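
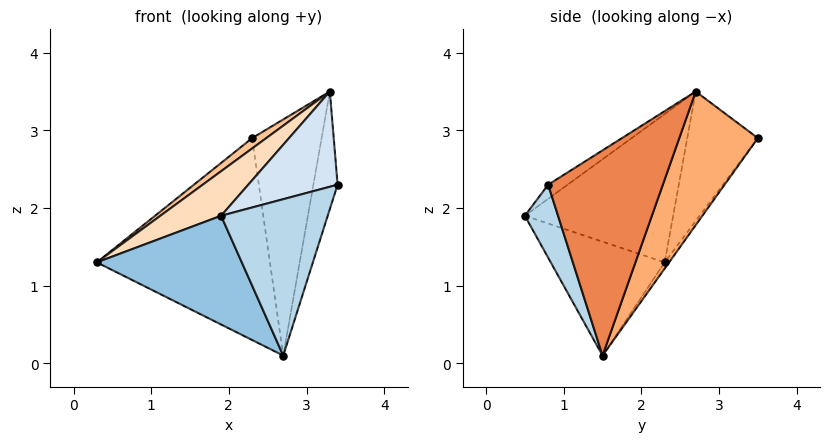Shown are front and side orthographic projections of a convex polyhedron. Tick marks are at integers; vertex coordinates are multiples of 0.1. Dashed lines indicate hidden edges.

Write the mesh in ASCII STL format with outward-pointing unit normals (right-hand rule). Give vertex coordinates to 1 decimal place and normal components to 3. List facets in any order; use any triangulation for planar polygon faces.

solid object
 facet normal -0.021 0.812 -0.583
  outer loop
   vertex 2.7 1.5 0.1
   vertex 0.3 2.3 1.3
   vertex 2.3 3.5 2.9
  endloop
 endfacet
 facet normal -0.503 -0.641 -0.580
  outer loop
   vertex 1.9 0.5 1.9
   vertex 0.3 2.3 1.3
   vertex 2.7 1.5 0.1
  endloop
 endfacet
 facet normal 0.276 -0.887 -0.370
  outer loop
   vertex 1.9 0.5 1.9
   vertex 2.7 1.5 0.1
   vertex 3.4 0.8 2.3
  endloop
 endfacet
 facet normal -0.116 -0.535 0.837
  outer loop
   vertex 3.3 2.7 3.5
   vertex 1.9 0.5 1.9
   vertex 3.4 0.8 2.3
  endloop
 endfacet
 facet normal 0.950 0.201 -0.238
  outer loop
   vertex 3.3 2.7 3.5
   vertex 3.4 0.8 2.3
   vertex 2.7 1.5 0.1
  endloop
 endfacet
 facet normal 0.704 0.622 -0.344
  outer loop
   vertex 3.3 2.7 3.5
   vertex 2.7 1.5 0.1
   vertex 2.3 3.5 2.9
  endloop
 endfacet
 facet normal -0.577 -0.115 0.808
  outer loop
   vertex 3.3 2.7 3.5
   vertex 2.3 3.5 2.9
   vertex 0.3 2.3 1.3
  endloop
 endfacet
 facet normal -0.556 -0.228 0.799
  outer loop
   vertex 3.3 2.7 3.5
   vertex 0.3 2.3 1.3
   vertex 1.9 0.5 1.9
  endloop
 endfacet
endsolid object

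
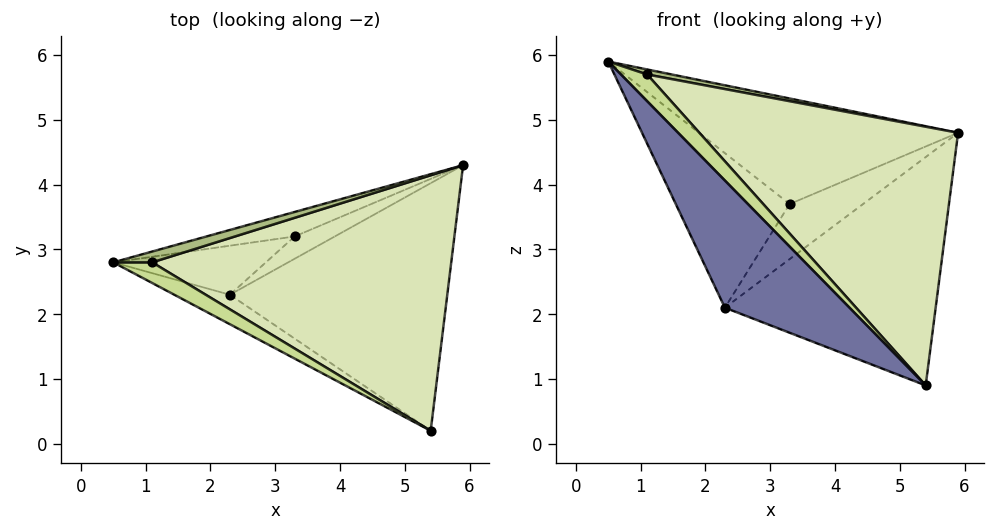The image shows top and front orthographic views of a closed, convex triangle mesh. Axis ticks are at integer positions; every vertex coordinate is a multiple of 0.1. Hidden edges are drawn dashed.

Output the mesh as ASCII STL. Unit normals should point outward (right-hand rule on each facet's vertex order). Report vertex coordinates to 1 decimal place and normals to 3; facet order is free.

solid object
 facet normal -0.599 -0.780 -0.181
  outer loop
   vertex 2.3 2.3 2.1
   vertex 5.4 0.2 0.9
   vertex 0.5 2.8 5.9
  endloop
 endfacet
 facet normal 0.172 0.668 -0.724
  outer loop
   vertex 2.3 2.3 2.1
   vertex 5.9 4.3 4.8
   vertex 5.4 0.2 0.9
  endloop
 endfacet
 facet normal -0.302 0.929 -0.215
  outer loop
   vertex 3.3 3.2 3.7
   vertex 0.5 2.8 5.9
   vertex 5.9 4.3 4.8
  endloop
 endfacet
 facet normal -0.350 0.893 -0.283
  outer loop
   vertex 3.3 3.2 3.7
   vertex 2.3 2.3 2.1
   vertex 0.5 2.8 5.9
  endloop
 endfacet
 facet normal -0.227 0.903 -0.366
  outer loop
   vertex 3.3 3.2 3.7
   vertex 5.9 4.3 4.8
   vertex 2.3 2.3 2.1
  endloop
 endfacet
 facet normal 0.289 -0.405 0.867
  outer loop
   vertex 1.1 2.8 5.7
   vertex 5.9 4.3 4.8
   vertex 0.5 2.8 5.9
  endloop
 endfacet
 facet normal 0.200 -0.776 0.599
  outer loop
   vertex 1.1 2.8 5.7
   vertex 0.5 2.8 5.9
   vertex 5.4 0.2 0.9
  endloop
 endfacet
 facet normal 0.334 -0.671 0.662
  outer loop
   vertex 1.1 2.8 5.7
   vertex 5.4 0.2 0.9
   vertex 5.9 4.3 4.8
  endloop
 endfacet
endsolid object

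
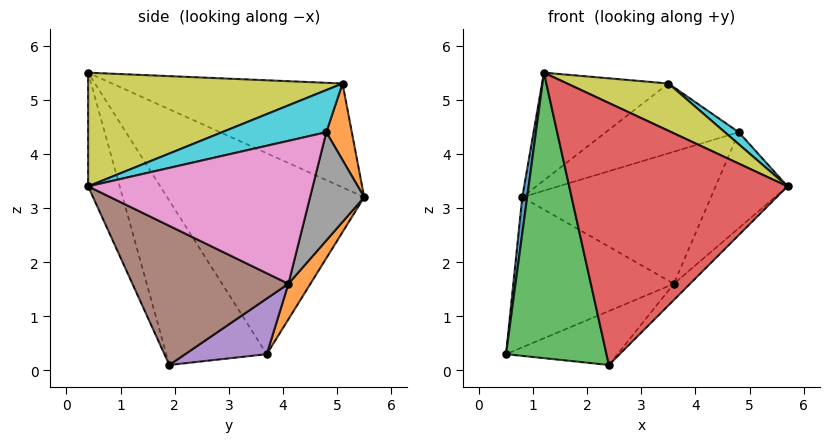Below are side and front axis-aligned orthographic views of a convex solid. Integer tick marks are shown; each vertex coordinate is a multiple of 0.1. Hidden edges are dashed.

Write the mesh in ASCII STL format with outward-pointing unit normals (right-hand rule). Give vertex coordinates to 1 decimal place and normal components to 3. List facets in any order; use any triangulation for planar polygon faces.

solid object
 facet normal -0.993 -0.025 0.118
  outer loop
   vertex 0.8 5.5 3.2
   vertex 0.5 3.7 0.3
   vertex 1.2 0.4 5.5
  endloop
 endfacet
 facet normal 0.115 0.839 -0.532
  outer loop
   vertex 3.6 4.1 1.6
   vertex 0.5 3.7 0.3
   vertex 0.8 5.5 3.2
  endloop
 endfacet
 facet normal -0.667 -0.667 -0.333
  outer loop
   vertex 2.4 1.9 0.1
   vertex 1.2 0.4 5.5
   vertex 0.5 3.7 0.3
  endloop
 endfacet
 facet normal -0.137 -0.946 -0.293
  outer loop
   vertex 2.4 1.9 0.1
   vertex 5.7 0.4 3.4
   vertex 1.2 0.4 5.5
  endloop
 endfacet
 facet normal 0.305 0.417 -0.856
  outer loop
   vertex 2.4 1.9 0.1
   vertex 0.5 3.7 0.3
   vertex 3.6 4.1 1.6
  endloop
 endfacet
 facet normal 0.722 0.075 -0.688
  outer loop
   vertex 2.4 1.9 0.1
   vertex 3.6 4.1 1.6
   vertex 5.7 0.4 3.4
  endloop
 endfacet
 facet normal 0.857 0.274 -0.436
  outer loop
   vertex 4.8 4.8 4.4
   vertex 5.7 0.4 3.4
   vertex 3.6 4.1 1.6
  endloop
 endfacet
 facet normal 0.260 0.905 -0.337
  outer loop
   vertex 4.8 4.8 4.4
   vertex 3.6 4.1 1.6
   vertex 0.8 5.5 3.2
  endloop
 endfacet
 facet normal 0.417 -0.166 0.894
  outer loop
   vertex 3.5 5.1 5.3
   vertex 1.2 0.4 5.5
   vertex 5.7 0.4 3.4
  endloop
 endfacet
 facet normal 0.556 -0.074 0.828
  outer loop
   vertex 3.5 5.1 5.3
   vertex 5.7 0.4 3.4
   vertex 4.8 4.8 4.4
  endloop
 endfacet
 facet normal -0.556 0.305 0.773
  outer loop
   vertex 3.5 5.1 5.3
   vertex 0.8 5.5 3.2
   vertex 1.2 0.4 5.5
  endloop
 endfacet
 facet normal 0.188 0.981 -0.055
  outer loop
   vertex 3.5 5.1 5.3
   vertex 4.8 4.8 4.4
   vertex 0.8 5.5 3.2
  endloop
 endfacet
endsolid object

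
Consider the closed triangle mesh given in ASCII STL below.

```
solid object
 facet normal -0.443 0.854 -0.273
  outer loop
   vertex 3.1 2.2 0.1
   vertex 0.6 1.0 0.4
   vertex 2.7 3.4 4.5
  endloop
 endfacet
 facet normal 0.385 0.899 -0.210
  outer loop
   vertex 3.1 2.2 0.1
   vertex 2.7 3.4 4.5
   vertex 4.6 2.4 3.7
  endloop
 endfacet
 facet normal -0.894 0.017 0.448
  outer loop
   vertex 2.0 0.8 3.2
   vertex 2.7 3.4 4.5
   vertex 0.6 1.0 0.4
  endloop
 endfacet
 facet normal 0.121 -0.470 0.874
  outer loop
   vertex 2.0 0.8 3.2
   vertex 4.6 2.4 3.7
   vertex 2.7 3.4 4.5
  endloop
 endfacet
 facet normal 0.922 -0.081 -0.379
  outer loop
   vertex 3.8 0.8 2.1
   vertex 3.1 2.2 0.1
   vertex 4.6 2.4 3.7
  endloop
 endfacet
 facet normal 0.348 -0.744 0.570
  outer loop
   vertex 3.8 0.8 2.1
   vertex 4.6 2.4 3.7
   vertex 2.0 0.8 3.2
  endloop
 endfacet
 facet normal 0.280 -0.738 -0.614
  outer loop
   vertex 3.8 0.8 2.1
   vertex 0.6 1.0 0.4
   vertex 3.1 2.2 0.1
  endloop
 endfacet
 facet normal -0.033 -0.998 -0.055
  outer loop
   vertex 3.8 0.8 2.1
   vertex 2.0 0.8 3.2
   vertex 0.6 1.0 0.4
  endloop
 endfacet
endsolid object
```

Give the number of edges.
12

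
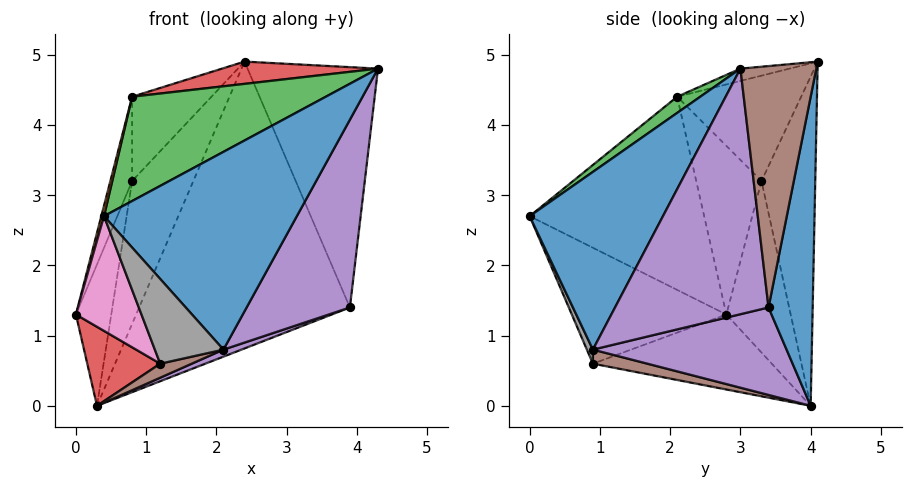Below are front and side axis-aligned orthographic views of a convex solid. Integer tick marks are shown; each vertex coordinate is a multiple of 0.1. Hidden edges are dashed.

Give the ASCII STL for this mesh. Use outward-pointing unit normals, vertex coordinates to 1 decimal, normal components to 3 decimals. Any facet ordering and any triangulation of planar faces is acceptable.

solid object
 facet normal 0.565 -0.817 0.118
  outer loop
   vertex 2.1 0.9 0.8
   vertex 4.3 3.0 4.8
   vertex 0.4 0.0 2.7
  endloop
 endfacet
 facet normal -0.969 -0.015 0.247
  outer loop
   vertex 0.8 2.1 4.4
   vertex 0.0 2.8 1.3
   vertex 0.4 0.0 2.7
  endloop
 endfacet
 facet normal 0.076 -0.636 0.768
  outer loop
   vertex 0.8 2.1 4.4
   vertex 0.4 0.0 2.7
   vertex 4.3 3.0 4.8
  endloop
 endfacet
 facet normal -0.062 -0.195 0.979
  outer loop
   vertex 0.8 2.1 4.4
   vertex 4.3 3.0 4.8
   vertex 2.4 4.1 4.9
  endloop
 endfacet
 facet normal 0.819 -0.551 -0.161
  outer loop
   vertex 3.9 3.4 1.4
   vertex 4.3 3.0 4.8
   vertex 2.1 0.9 0.8
  endloop
 endfacet
 facet normal 0.502 0.864 0.043
  outer loop
   vertex 3.9 3.4 1.4
   vertex 2.4 4.1 4.9
   vertex 4.3 3.0 4.8
  endloop
 endfacet
 facet normal -0.817 -0.347 -0.460
  outer loop
   vertex 1.2 0.9 0.6
   vertex 0.4 0.0 2.7
   vertex 0.0 2.8 1.3
  endloop
 endfacet
 facet normal 0.081 -0.927 -0.366
  outer loop
   vertex 1.2 0.9 0.6
   vertex 2.1 0.9 0.8
   vertex 0.4 0.0 2.7
  endloop
 endfacet
 facet normal -0.905 0.302 0.302
  outer loop
   vertex 0.8 3.3 3.2
   vertex 0.0 2.8 1.3
   vertex 0.8 2.1 4.4
  endloop
 endfacet
 facet normal -0.741 0.475 0.475
  outer loop
   vertex 0.8 3.3 3.2
   vertex 0.8 2.1 4.4
   vertex 2.4 4.1 4.9
  endloop
 endfacet
 facet normal 0.204 0.973 -0.107
  outer loop
   vertex 0.3 4.0 0.0
   vertex 2.4 4.1 4.9
   vertex 3.9 3.4 1.4
  endloop
 endfacet
 facet normal -0.852 0.468 0.235
  outer loop
   vertex 0.3 4.0 0.0
   vertex 0.0 2.8 1.3
   vertex 0.8 3.3 3.2
  endloop
 endfacet
 facet normal -0.637 0.726 0.258
  outer loop
   vertex 0.3 4.0 0.0
   vertex 0.8 3.3 3.2
   vertex 2.4 4.1 4.9
  endloop
 endfacet
 facet normal -0.807 -0.329 -0.490
  outer loop
   vertex 0.3 4.0 0.0
   vertex 1.2 0.9 0.6
   vertex 0.0 2.8 1.3
  endloop
 endfacet
 facet normal 0.357 -0.033 -0.933
  outer loop
   vertex 0.3 4.0 0.0
   vertex 3.9 3.4 1.4
   vertex 2.1 0.9 0.8
  endloop
 endfacet
 facet normal 0.215 -0.125 -0.969
  outer loop
   vertex 0.3 4.0 0.0
   vertex 2.1 0.9 0.8
   vertex 1.2 0.9 0.6
  endloop
 endfacet
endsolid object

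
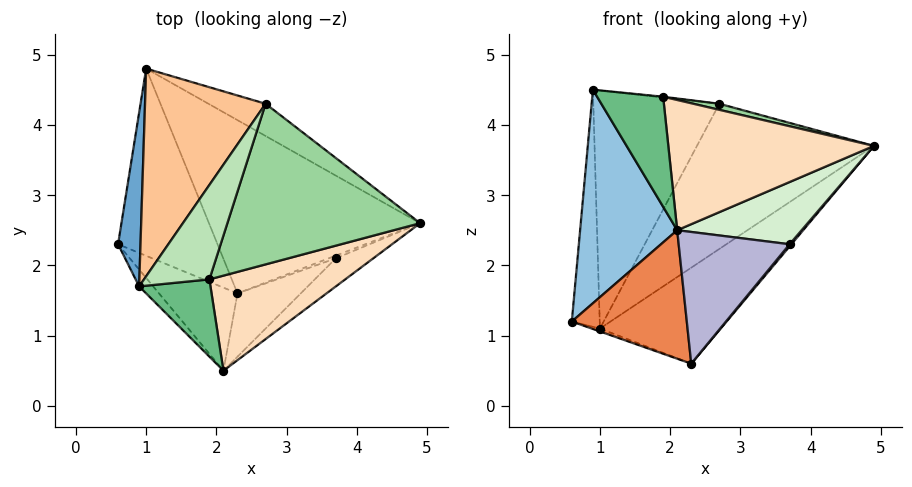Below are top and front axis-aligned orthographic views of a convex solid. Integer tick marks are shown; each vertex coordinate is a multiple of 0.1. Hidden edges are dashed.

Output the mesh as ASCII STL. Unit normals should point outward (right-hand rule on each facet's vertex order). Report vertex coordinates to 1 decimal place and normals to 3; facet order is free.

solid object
 facet normal -0.980 0.161 0.118
  outer loop
   vertex 0.9 1.7 4.5
   vertex 1.0 4.8 1.1
   vertex 0.6 2.3 1.2
  endloop
 endfacet
 facet normal -0.748 -0.661 -0.052
  outer loop
   vertex 2.1 0.5 2.5
   vertex 0.9 1.7 4.5
   vertex 0.6 2.3 1.2
  endloop
 endfacet
 facet normal -0.327 0.015 -0.945
  outer loop
   vertex 2.3 1.6 0.6
   vertex 0.6 2.3 1.2
   vertex 1.0 4.8 1.1
  endloop
 endfacet
 facet normal 0.651 0.368 -0.664
  outer loop
   vertex 2.3 1.6 0.6
   vertex 1.0 4.8 1.1
   vertex 4.9 2.6 3.7
  endloop
 endfacet
 facet normal -0.473 -0.740 -0.478
  outer loop
   vertex 2.3 1.6 0.6
   vertex 2.1 0.5 2.5
   vertex 0.6 2.3 1.2
  endloop
 endfacet
 facet normal 0.571 0.802 -0.178
  outer loop
   vertex 2.7 4.3 4.3
   vertex 4.9 2.6 3.7
   vertex 1.0 4.8 1.1
  endloop
 endfacet
 facet normal -0.713 0.529 0.461
  outer loop
   vertex 2.7 4.3 4.3
   vertex 1.0 4.8 1.1
   vertex 0.9 1.7 4.5
  endloop
 endfacet
 facet normal 0.333 -0.762 0.556
  outer loop
   vertex 1.9 1.8 4.4
   vertex 2.1 0.5 2.5
   vertex 4.9 2.6 3.7
  endloop
 endfacet
 facet normal 0.138 -0.811 0.569
  outer loop
   vertex 1.9 1.8 4.4
   vertex 0.9 1.7 4.5
   vertex 2.1 0.5 2.5
  endloop
 endfacet
 facet normal 0.236 -0.037 0.971
  outer loop
   vertex 1.9 1.8 4.4
   vertex 4.9 2.6 3.7
   vertex 2.7 4.3 4.3
  endloop
 endfacet
 facet normal 0.099 0.008 0.995
  outer loop
   vertex 1.9 1.8 4.4
   vertex 2.7 4.3 4.3
   vertex 0.9 1.7 4.5
  endloop
 endfacet
 facet normal 0.652 -0.691 -0.312
  outer loop
   vertex 3.7 2.1 2.3
   vertex 4.9 2.6 3.7
   vertex 2.1 0.5 2.5
  endloop
 endfacet
 facet normal 0.761 -0.406 -0.507
  outer loop
   vertex 3.7 2.1 2.3
   vertex 2.3 1.6 0.6
   vertex 4.9 2.6 3.7
  endloop
 endfacet
 facet normal 0.647 -0.688 -0.330
  outer loop
   vertex 3.7 2.1 2.3
   vertex 2.1 0.5 2.5
   vertex 2.3 1.6 0.6
  endloop
 endfacet
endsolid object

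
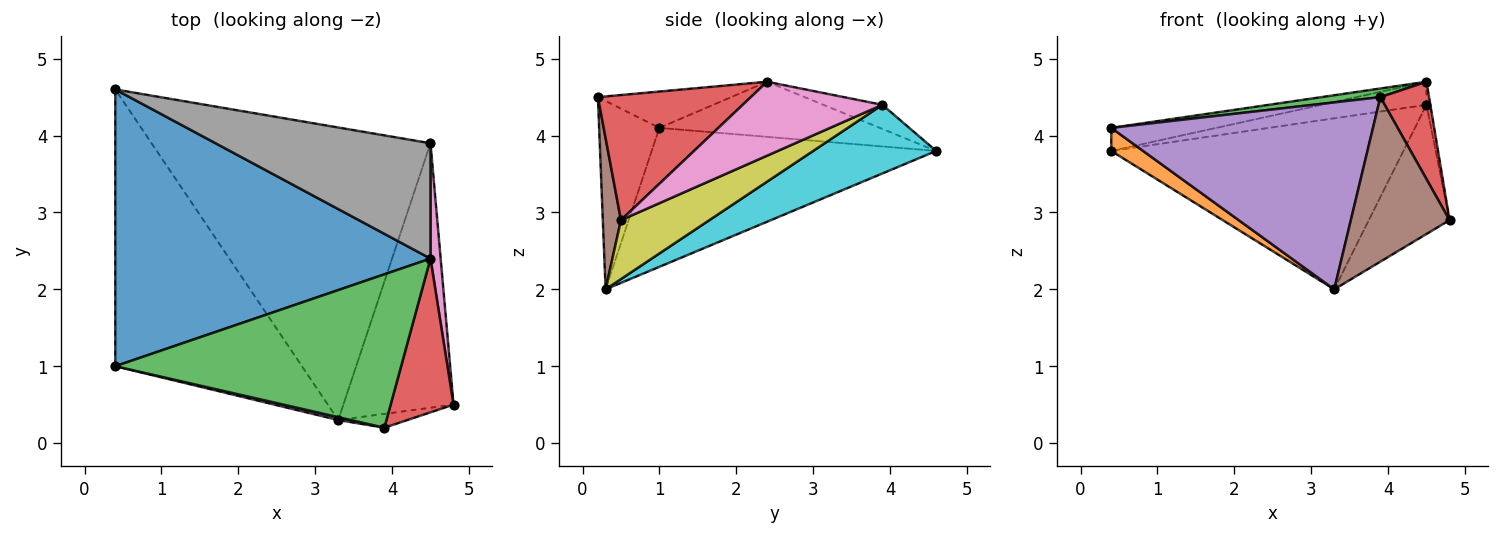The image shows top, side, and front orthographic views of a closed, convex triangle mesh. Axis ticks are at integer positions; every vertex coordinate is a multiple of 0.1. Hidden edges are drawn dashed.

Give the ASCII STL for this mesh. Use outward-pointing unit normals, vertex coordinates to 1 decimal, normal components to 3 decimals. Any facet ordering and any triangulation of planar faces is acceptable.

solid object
 facet normal -0.172 0.082 0.982
  outer loop
   vertex 4.5 2.4 4.7
   vertex 0.4 4.6 3.8
   vertex 0.4 1.0 4.1
  endloop
 endfacet
 facet normal -0.596 -0.067 -0.800
  outer loop
   vertex 3.3 0.3 2.0
   vertex 0.4 1.0 4.1
   vertex 0.4 4.6 3.8
  endloop
 endfacet
 facet normal -0.126 -0.056 0.990
  outer loop
   vertex 3.9 0.2 4.5
   vertex 4.5 2.4 4.7
   vertex 0.4 1.0 4.1
  endloop
 endfacet
 facet normal 0.859 -0.274 0.432
  outer loop
   vertex 3.9 0.2 4.5
   vertex 4.8 0.5 2.9
   vertex 4.5 2.4 4.7
  endloop
 endfacet
 facet normal -0.224 -0.974 0.015
  outer loop
   vertex 3.9 0.2 4.5
   vertex 0.4 1.0 4.1
   vertex 3.3 0.3 2.0
  endloop
 endfacet
 facet normal 0.180 -0.980 -0.082
  outer loop
   vertex 3.9 0.2 4.5
   vertex 3.3 0.3 2.0
   vertex 4.8 0.5 2.9
  endloop
 endfacet
 facet normal 0.990 0.027 0.136
  outer loop
   vertex 4.5 3.9 4.4
   vertex 4.5 2.4 4.7
   vertex 4.8 0.5 2.9
  endloop
 endfacet
 facet normal -0.109 0.195 0.975
  outer loop
   vertex 4.5 3.9 4.4
   vertex 0.4 4.6 3.8
   vertex 4.5 2.4 4.7
  endloop
 endfacet
 facet normal 0.433 0.396 -0.810
  outer loop
   vertex 4.5 3.9 4.4
   vertex 4.8 0.5 2.9
   vertex 3.3 0.3 2.0
  endloop
 endfacet
 facet normal 0.208 0.494 -0.844
  outer loop
   vertex 4.5 3.9 4.4
   vertex 3.3 0.3 2.0
   vertex 0.4 4.6 3.8
  endloop
 endfacet
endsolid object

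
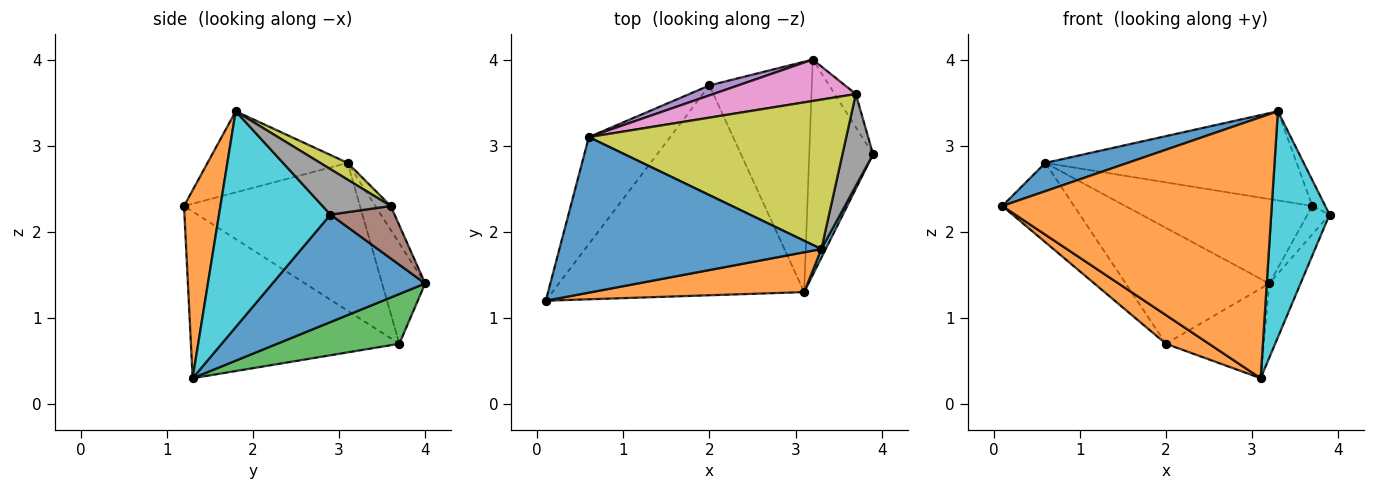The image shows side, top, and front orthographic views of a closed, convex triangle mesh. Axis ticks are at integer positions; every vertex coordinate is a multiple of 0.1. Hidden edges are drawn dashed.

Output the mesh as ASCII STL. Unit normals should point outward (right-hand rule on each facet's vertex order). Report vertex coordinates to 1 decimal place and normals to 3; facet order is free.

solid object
 facet normal 0.847 0.173 -0.503
  outer loop
   vertex 3.1 1.3 0.3
   vertex 3.2 4.0 1.4
   vertex 3.9 2.9 2.2
  endloop
 endfacet
 facet normal -0.549 -0.113 -0.828
  outer loop
   vertex 2.0 3.7 0.7
   vertex 3.1 1.3 0.3
   vertex 0.1 1.2 2.3
  endloop
 endfacet
 facet normal 0.413 0.331 -0.849
  outer loop
   vertex 2.0 3.7 0.7
   vertex 3.2 4.0 1.4
   vertex 3.1 1.3 0.3
  endloop
 endfacet
 facet normal -0.825 0.337 -0.454
  outer loop
   vertex 2.0 3.7 0.7
   vertex 0.1 1.2 2.3
   vertex 0.6 3.1 2.8
  endloop
 endfacet
 facet normal -0.286 0.955 0.082
  outer loop
   vertex 2.0 3.7 0.7
   vertex 0.6 3.1 2.8
   vertex 3.2 4.0 1.4
  endloop
 endfacet
 facet normal 0.884 0.303 -0.356
  outer loop
   vertex 3.7 3.6 2.3
   vertex 3.9 2.9 2.2
   vertex 3.2 4.0 1.4
  endloop
 endfacet
 facet normal -0.074 0.896 0.439
  outer loop
   vertex 3.7 3.6 2.3
   vertex 3.2 4.0 1.4
   vertex 0.6 3.1 2.8
  endloop
 endfacet
 facet normal 0.819 0.155 0.552
  outer loop
   vertex 3.3 1.8 3.4
   vertex 3.9 2.9 2.2
   vertex 3.7 3.6 2.3
  endloop
 endfacet
 facet normal 0.056 0.512 0.857
  outer loop
   vertex 3.3 1.8 3.4
   vertex 3.7 3.6 2.3
   vertex 0.6 3.1 2.8
  endloop
 endfacet
 facet normal 0.886 -0.464 0.018
  outer loop
   vertex 3.3 1.8 3.4
   vertex 3.1 1.3 0.3
   vertex 3.9 2.9 2.2
  endloop
 endfacet
 facet normal -0.291 -0.171 0.941
  outer loop
   vertex 3.3 1.8 3.4
   vertex 0.6 3.1 2.8
   vertex 0.1 1.2 2.3
  endloop
 endfacet
 facet normal 0.132 -0.980 0.150
  outer loop
   vertex 3.3 1.8 3.4
   vertex 0.1 1.2 2.3
   vertex 3.1 1.3 0.3
  endloop
 endfacet
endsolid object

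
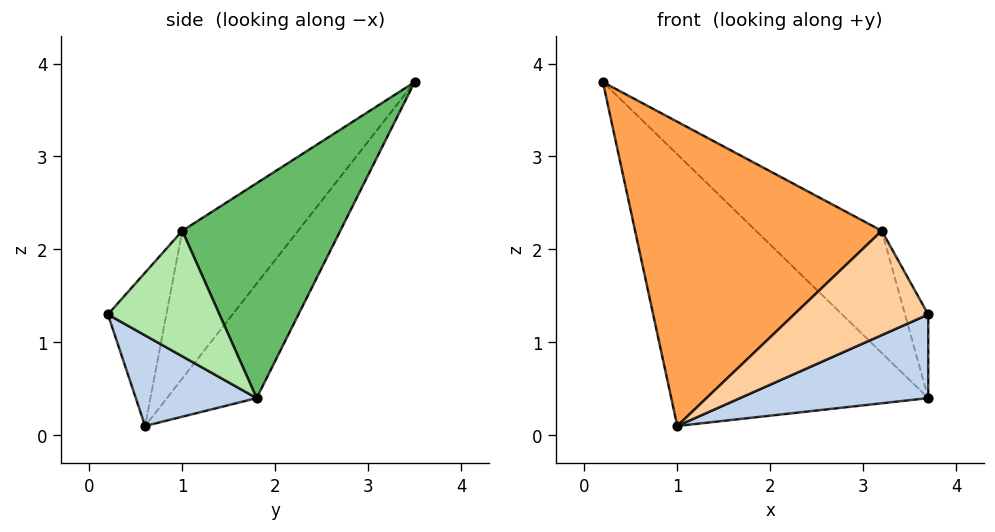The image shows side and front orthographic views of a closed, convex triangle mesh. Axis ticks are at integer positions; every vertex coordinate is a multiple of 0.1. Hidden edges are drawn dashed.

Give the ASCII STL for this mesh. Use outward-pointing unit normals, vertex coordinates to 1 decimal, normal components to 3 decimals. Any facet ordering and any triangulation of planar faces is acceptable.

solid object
 facet normal -0.256 0.733 -0.630
  outer loop
   vertex 3.7 1.8 0.4
   vertex 1.0 0.6 0.1
   vertex 0.2 3.5 3.8
  endloop
 endfacet
 facet normal 0.300 -0.468 -0.831
  outer loop
   vertex 3.7 1.8 0.4
   vertex 3.7 0.2 1.3
   vertex 1.0 0.6 0.1
  endloop
 endfacet
 facet normal -0.362 -0.770 0.525
  outer loop
   vertex 3.2 1.0 2.2
   vertex 0.2 3.5 3.8
   vertex 1.0 0.6 0.1
  endloop
 endfacet
 facet normal -0.344 -0.789 0.510
  outer loop
   vertex 3.2 1.0 2.2
   vertex 1.0 0.6 0.1
   vertex 3.7 0.2 1.3
  endloop
 endfacet
 facet normal 0.701 0.558 0.443
  outer loop
   vertex 3.2 1.0 2.2
   vertex 3.7 1.8 0.4
   vertex 0.2 3.5 3.8
  endloop
 endfacet
 facet normal 0.920 0.192 0.341
  outer loop
   vertex 3.2 1.0 2.2
   vertex 3.7 0.2 1.3
   vertex 3.7 1.8 0.4
  endloop
 endfacet
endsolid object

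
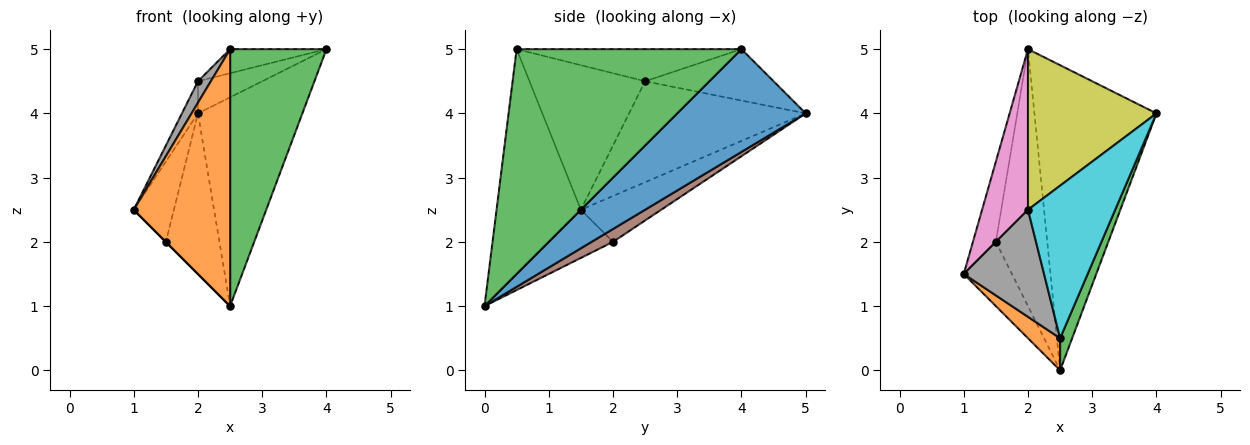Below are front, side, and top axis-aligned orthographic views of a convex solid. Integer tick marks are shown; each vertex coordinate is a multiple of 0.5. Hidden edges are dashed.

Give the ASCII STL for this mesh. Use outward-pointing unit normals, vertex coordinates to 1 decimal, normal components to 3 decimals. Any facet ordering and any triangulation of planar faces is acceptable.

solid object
 facet normal 0.571 0.464 -0.678
  outer loop
   vertex 2.0 5.0 4.0
   vertex 4.0 4.0 5.0
   vertex 2.5 0.0 1.0
  endloop
 endfacet
 facet normal -0.656 -0.749 0.094
  outer loop
   vertex 2.5 0.5 5.0
   vertex 1.0 1.5 2.5
   vertex 2.5 0.0 1.0
  endloop
 endfacet
 facet normal 0.918 -0.393 0.049
  outer loop
   vertex 2.5 0.5 5.0
   vertex 2.5 0.0 1.0
   vertex 4.0 4.0 5.0
  endloop
 endfacet
 facet normal -0.707 0.000 -0.707
  outer loop
   vertex 1.5 2.0 2.0
   vertex 2.5 0.0 1.0
   vertex 1.0 1.5 2.5
  endloop
 endfacet
 facet normal -0.816 0.408 -0.408
  outer loop
   vertex 1.5 2.0 2.0
   vertex 1.0 1.5 2.5
   vertex 2.0 5.0 4.0
  endloop
 endfacet
 facet normal 0.207 0.518 -0.830
  outer loop
   vertex 1.5 2.0 2.0
   vertex 2.0 5.0 4.0
   vertex 2.5 0.0 1.0
  endloop
 endfacet
 facet normal -0.907 0.082 0.412
  outer loop
   vertex 2.0 2.5 4.5
   vertex 2.0 5.0 4.0
   vertex 1.0 1.5 2.5
  endloop
 endfacet
 facet normal -0.870 -0.097 0.483
  outer loop
   vertex 2.0 2.5 4.5
   vertex 1.0 1.5 2.5
   vertex 2.5 0.5 5.0
  endloop
 endfacet
 facet normal -0.365 0.183 0.913
  outer loop
   vertex 2.0 2.5 4.5
   vertex 4.0 4.0 5.0
   vertex 2.0 5.0 4.0
  endloop
 endfacet
 facet normal -0.342 0.147 0.928
  outer loop
   vertex 2.0 2.5 4.5
   vertex 2.5 0.5 5.0
   vertex 4.0 4.0 5.0
  endloop
 endfacet
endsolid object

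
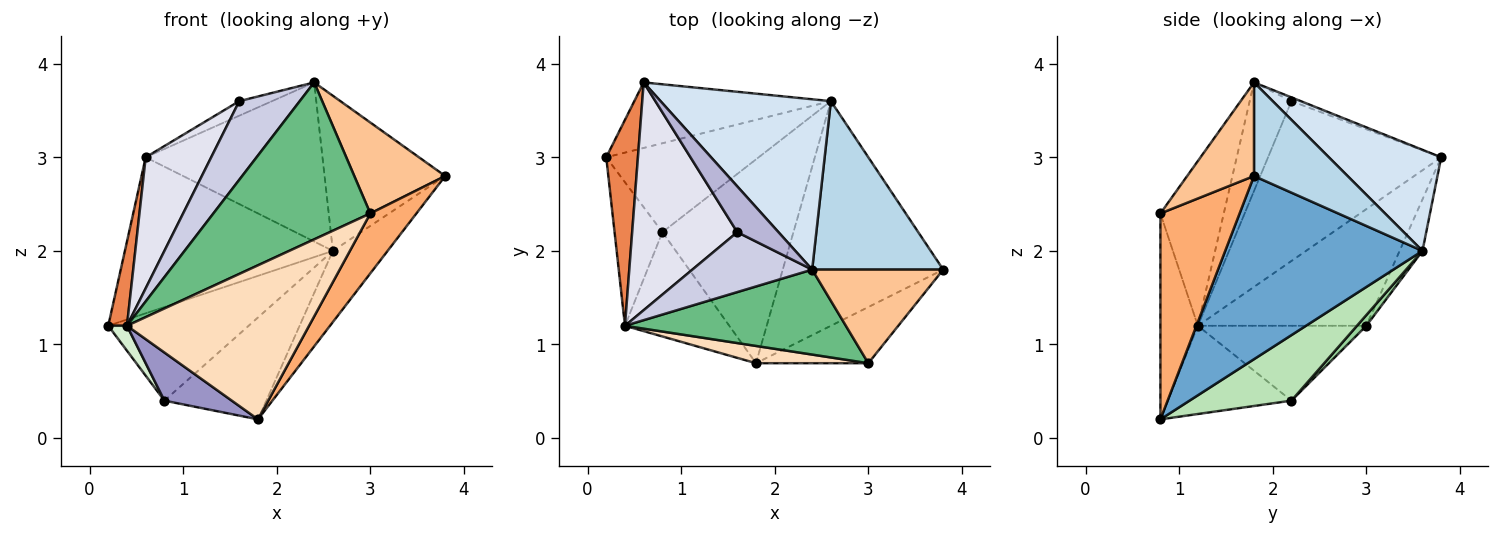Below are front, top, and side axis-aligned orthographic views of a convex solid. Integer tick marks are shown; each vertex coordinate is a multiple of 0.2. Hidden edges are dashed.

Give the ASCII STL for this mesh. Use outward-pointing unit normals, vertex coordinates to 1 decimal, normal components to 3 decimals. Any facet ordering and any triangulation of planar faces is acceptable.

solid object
 facet normal 0.736 0.204 -0.645
  outer loop
   vertex 2.6 3.6 2.0
   vertex 3.8 1.8 2.8
   vertex 1.8 0.8 0.2
  endloop
 endfacet
 facet normal -0.101 0.917 -0.385
  outer loop
   vertex 2.6 3.6 2.0
   vertex 0.2 3.0 1.2
   vertex 0.6 3.8 3.0
  endloop
 endfacet
 facet normal 0.465 0.600 0.651
  outer loop
   vertex 2.6 3.6 2.0
   vertex 2.4 1.8 3.8
   vertex 3.8 1.8 2.8
  endloop
 endfacet
 facet normal 0.398 0.626 0.670
  outer loop
   vertex 2.6 3.6 2.0
   vertex 0.6 3.8 3.0
   vertex 2.4 1.8 3.8
  endloop
 endfacet
 facet normal -0.960 -0.107 0.261
  outer loop
   vertex 0.4 1.2 1.2
   vertex 0.6 3.8 3.0
   vertex 0.2 3.0 1.2
  endloop
 endfacet
 facet normal 0.782 -0.455 -0.426
  outer loop
   vertex 3.0 0.8 2.4
   vertex 1.8 0.8 0.2
   vertex 3.8 1.8 2.8
  endloop
 endfacet
 facet normal 0.456 -0.620 0.638
  outer loop
   vertex 3.0 0.8 2.4
   vertex 3.8 1.8 2.8
   vertex 2.4 1.8 3.8
  endloop
 endfacet
 facet normal -0.200 -0.974 0.109
  outer loop
   vertex 3.0 0.8 2.4
   vertex 0.4 1.2 1.2
   vertex 1.8 0.8 0.2
  endloop
 endfacet
 facet normal -0.335 -0.829 0.449
  outer loop
   vertex 3.0 0.8 2.4
   vertex 2.4 1.8 3.8
   vertex 0.4 1.2 1.2
  endloop
 endfacet
 facet normal 0.048 0.724 -0.688
  outer loop
   vertex 0.8 2.2 0.4
   vertex 0.2 3.0 1.2
   vertex 2.6 3.6 2.0
  endloop
 endfacet
 facet normal 0.408 0.408 -0.816
  outer loop
   vertex 0.8 2.2 0.4
   vertex 2.6 3.6 2.0
   vertex 1.8 0.8 0.2
  endloop
 endfacet
 facet normal -0.839 -0.093 -0.536
  outer loop
   vertex 0.8 2.2 0.4
   vertex 0.4 1.2 1.2
   vertex 0.2 3.0 1.2
  endloop
 endfacet
 facet normal -0.609 -0.332 -0.720
  outer loop
   vertex 0.8 2.2 0.4
   vertex 1.8 0.8 0.2
   vertex 0.4 1.2 1.2
  endloop
 endfacet
 facet normal -0.086 0.302 0.949
  outer loop
   vertex 1.6 2.2 3.6
   vertex 2.4 1.8 3.8
   vertex 0.6 3.8 3.0
  endloop
 endfacet
 facet normal -0.481 -0.697 0.531
  outer loop
   vertex 1.6 2.2 3.6
   vertex 0.4 1.2 1.2
   vertex 2.4 1.8 3.8
  endloop
 endfacet
 facet normal -0.797 -0.301 0.524
  outer loop
   vertex 1.6 2.2 3.6
   vertex 0.6 3.8 3.0
   vertex 0.4 1.2 1.2
  endloop
 endfacet
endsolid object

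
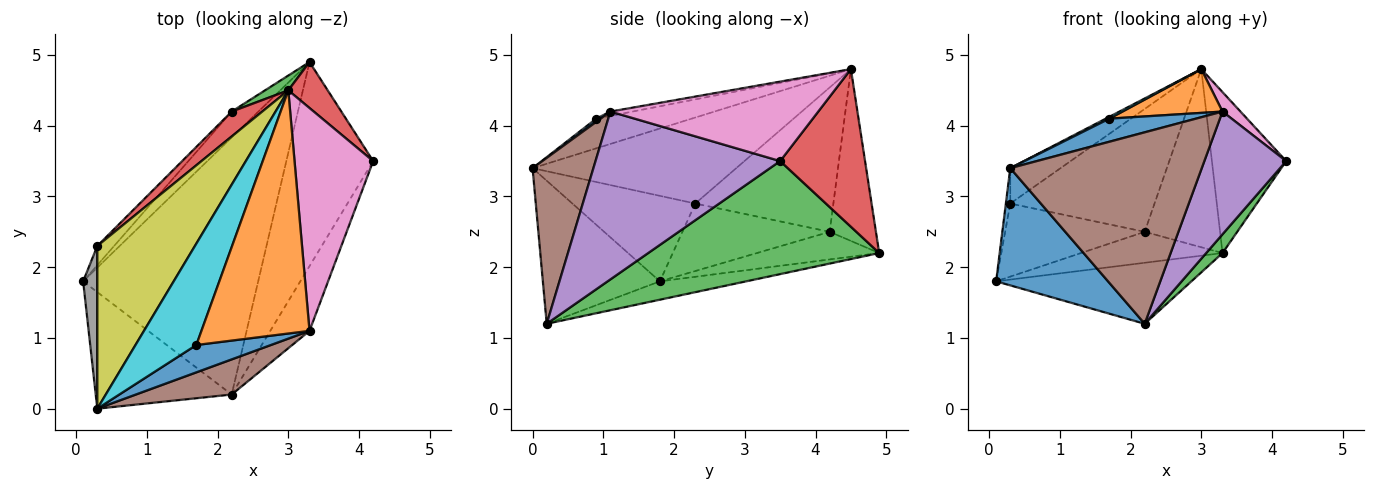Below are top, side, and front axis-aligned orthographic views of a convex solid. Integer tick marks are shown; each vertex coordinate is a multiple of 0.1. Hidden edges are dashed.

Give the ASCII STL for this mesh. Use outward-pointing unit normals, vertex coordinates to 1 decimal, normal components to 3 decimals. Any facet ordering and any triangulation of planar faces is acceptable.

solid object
 facet normal -0.596 -0.570 -0.566
  outer loop
   vertex 0.3 0.0 3.4
   vertex 0.1 1.8 1.8
   vertex 2.2 0.2 1.2
  endloop
 endfacet
 facet normal -0.102 0.230 -0.968
  outer loop
   vertex 3.3 4.9 2.2
   vertex 2.2 0.2 1.2
   vertex 0.1 1.8 1.8
  endloop
 endfacet
 facet normal 0.792 -0.056 -0.608
  outer loop
   vertex 3.3 4.9 2.2
   vertex 4.2 3.5 3.5
   vertex 2.2 0.2 1.2
  endloop
 endfacet
 facet normal 0.740 0.647 0.185
  outer loop
   vertex 3.3 4.9 2.2
   vertex 3.0 4.5 4.8
   vertex 4.2 3.5 3.5
  endloop
 endfacet
 facet normal 0.894 -0.396 -0.209
  outer loop
   vertex 3.3 1.1 4.2
   vertex 2.2 0.2 1.2
   vertex 4.2 3.5 3.5
  endloop
 endfacet
 facet normal 0.298 -0.939 0.172
  outer loop
   vertex 3.3 1.1 4.2
   vertex 0.3 0.0 3.4
   vertex 2.2 0.2 1.2
  endloop
 endfacet
 facet normal 0.709 -0.061 0.702
  outer loop
   vertex 3.3 1.1 4.2
   vertex 4.2 3.5 3.5
   vertex 3.0 4.5 4.8
  endloop
 endfacet
 facet normal -0.986 0.035 0.163
  outer loop
   vertex 0.3 2.3 2.9
   vertex 0.1 1.8 1.8
   vertex 0.3 0.0 3.4
  endloop
 endfacet
 facet normal -0.652 0.161 0.741
  outer loop
   vertex 0.3 2.3 2.9
   vertex 0.3 0.0 3.4
   vertex 3.0 4.5 4.8
  endloop
 endfacet
 facet normal -0.439 -0.016 0.898
  outer loop
   vertex 1.7 0.9 4.1
   vertex 3.0 4.5 4.8
   vertex 0.3 0.0 3.4
  endloop
 endfacet
 facet normal 0.033 -0.645 0.763
  outer loop
   vertex 1.7 0.9 4.1
   vertex 0.3 0.0 3.4
   vertex 3.3 1.1 4.2
  endloop
 endfacet
 facet normal -0.039 -0.177 0.983
  outer loop
   vertex 1.7 0.9 4.1
   vertex 3.3 1.1 4.2
   vertex 3.0 4.5 4.8
  endloop
 endfacet
 facet normal -0.522 0.850 0.071
  outer loop
   vertex 2.2 4.2 2.5
   vertex 3.0 4.5 4.8
   vertex 3.3 4.9 2.2
  endloop
 endfacet
 facet normal -0.684 0.715 0.145
  outer loop
   vertex 2.2 4.2 2.5
   vertex 0.3 2.3 2.9
   vertex 3.0 4.5 4.8
  endloop
 endfacet
 facet normal -0.553 0.639 -0.534
  outer loop
   vertex 2.2 4.2 2.5
   vertex 3.3 4.9 2.2
   vertex 0.1 1.8 1.8
  endloop
 endfacet
 facet normal -0.714 0.677 -0.178
  outer loop
   vertex 2.2 4.2 2.5
   vertex 0.1 1.8 1.8
   vertex 0.3 2.3 2.9
  endloop
 endfacet
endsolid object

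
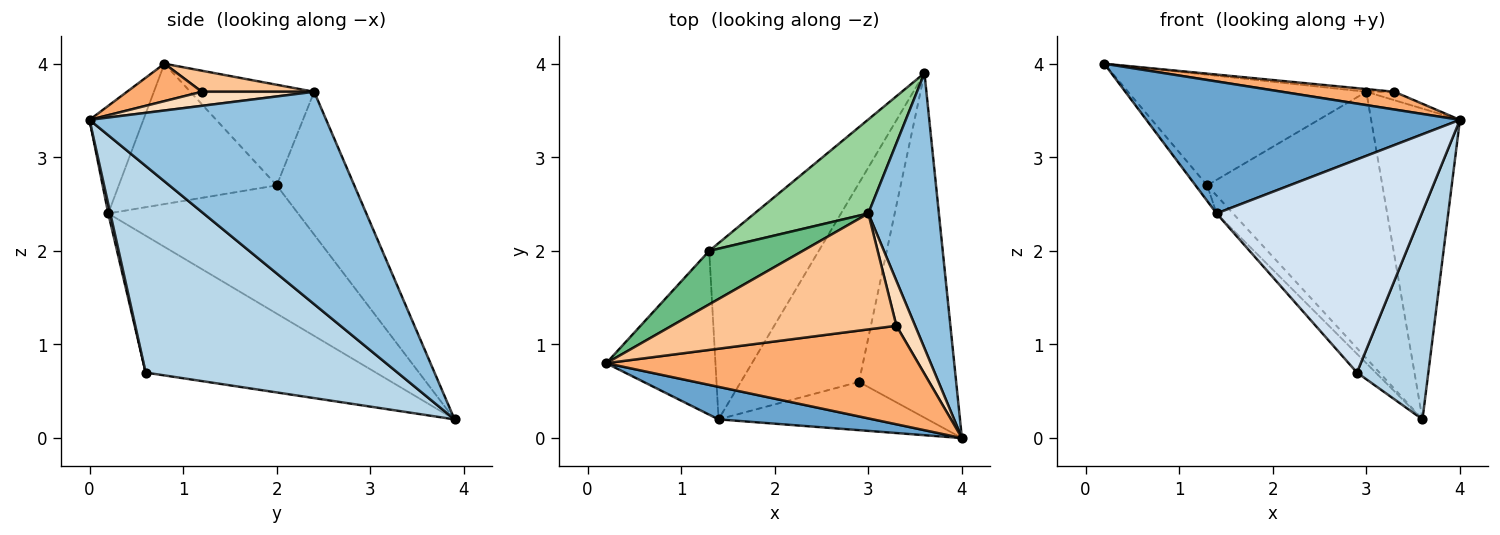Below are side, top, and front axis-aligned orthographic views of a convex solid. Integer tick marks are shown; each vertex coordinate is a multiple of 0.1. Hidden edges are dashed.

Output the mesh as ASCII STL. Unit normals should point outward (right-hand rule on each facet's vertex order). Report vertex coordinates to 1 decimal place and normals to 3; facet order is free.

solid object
 facet normal -0.164 -0.958 0.236
  outer loop
   vertex 1.4 0.2 2.4
   vertex 4.0 0.0 3.4
   vertex 0.2 0.8 4.0
  endloop
 endfacet
 facet normal 0.894 0.335 0.297
  outer loop
   vertex 3.0 2.4 3.7
   vertex 4.0 0.0 3.4
   vertex 3.6 3.9 0.2
  endloop
 endfacet
 facet normal 0.877 -0.248 -0.412
  outer loop
   vertex 2.9 0.6 0.7
   vertex 3.6 3.9 0.2
   vertex 4.0 0.0 3.4
  endloop
 endfacet
 facet normal 0.010 -0.975 -0.221
  outer loop
   vertex 2.9 0.6 0.7
   vertex 4.0 0.0 3.4
   vertex 1.4 0.2 2.4
  endloop
 endfacet
 facet normal -0.756 0.061 -0.652
  outer loop
   vertex 2.9 0.6 0.7
   vertex 1.4 0.2 2.4
   vertex 3.6 3.9 0.2
  endloop
 endfacet
 facet normal 0.117 -0.176 0.977
  outer loop
   vertex 3.3 1.2 3.7
   vertex 0.2 0.8 4.0
   vertex 4.0 0.0 3.4
  endloop
 endfacet
 facet normal 0.093 0.023 0.995
  outer loop
   vertex 3.3 1.2 3.7
   vertex 3.0 2.4 3.7
   vertex 0.2 0.8 4.0
  endloop
 endfacet
 facet normal 0.593 0.148 0.791
  outer loop
   vertex 3.3 1.2 3.7
   vertex 4.0 0.0 3.4
   vertex 3.0 2.4 3.7
  endloop
 endfacet
 facet normal -0.424 0.815 0.394
  outer loop
   vertex 1.3 2.0 2.7
   vertex 0.2 0.8 4.0
   vertex 3.0 2.4 3.7
  endloop
 endfacet
 facet normal -0.385 0.870 0.307
  outer loop
   vertex 1.3 2.0 2.7
   vertex 3.0 2.4 3.7
   vertex 3.6 3.9 0.2
  endloop
 endfacet
 facet normal -0.788 0.058 -0.613
  outer loop
   vertex 1.3 2.0 2.7
   vertex 1.4 0.2 2.4
   vertex 0.2 0.8 4.0
  endloop
 endfacet
 facet normal -0.759 0.066 -0.648
  outer loop
   vertex 1.3 2.0 2.7
   vertex 3.6 3.9 0.2
   vertex 1.4 0.2 2.4
  endloop
 endfacet
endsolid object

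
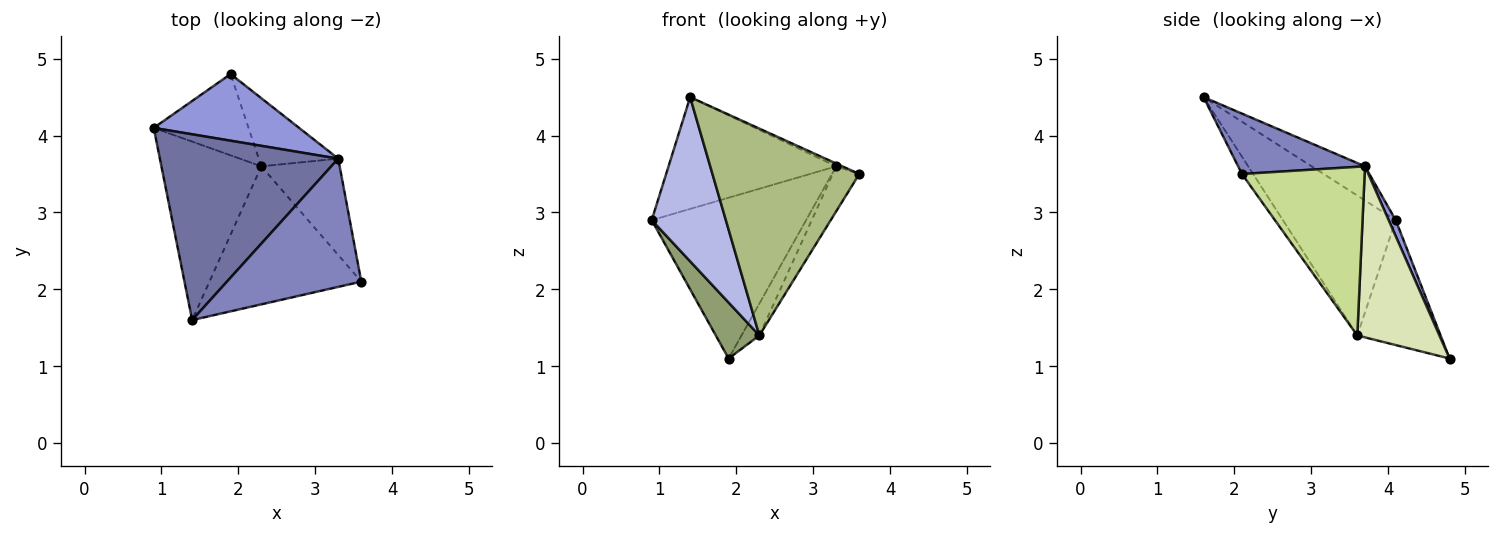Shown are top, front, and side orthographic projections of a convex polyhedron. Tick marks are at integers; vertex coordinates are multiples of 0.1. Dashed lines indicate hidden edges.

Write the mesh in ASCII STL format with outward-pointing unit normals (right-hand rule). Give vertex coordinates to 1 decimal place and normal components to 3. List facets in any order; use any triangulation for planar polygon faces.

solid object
 facet normal -0.162 0.509 0.846
  outer loop
   vertex 3.3 3.7 3.6
   vertex 0.9 4.1 2.9
   vertex 1.4 1.6 4.5
  endloop
 endfacet
 facet normal 0.410 0.020 0.912
  outer loop
   vertex 3.3 3.7 3.6
   vertex 1.4 1.6 4.5
   vertex 3.6 2.1 3.5
  endloop
 endfacet
 facet normal 0.042 0.923 0.382
  outer loop
   vertex 3.3 3.7 3.6
   vertex 1.9 4.8 1.1
   vertex 0.9 4.1 2.9
  endloop
 endfacet
 facet normal -0.718 -0.472 -0.513
  outer loop
   vertex 2.3 3.6 1.4
   vertex 1.4 1.6 4.5
   vertex 0.9 4.1 2.9
  endloop
 endfacet
 facet normal -0.735 -0.385 -0.558
  outer loop
   vertex 2.3 3.6 1.4
   vertex 0.9 4.1 2.9
   vertex 1.9 4.8 1.1
  endloop
 endfacet
 facet normal -0.063 -0.830 -0.554
  outer loop
   vertex 2.3 3.6 1.4
   vertex 3.6 2.1 3.5
   vertex 1.4 1.6 4.5
  endloop
 endfacet
 facet normal 0.890 0.193 -0.413
  outer loop
   vertex 2.3 3.6 1.4
   vertex 3.3 3.7 3.6
   vertex 3.6 2.1 3.5
  endloop
 endfacet
 facet normal 0.890 0.193 -0.413
  outer loop
   vertex 2.3 3.6 1.4
   vertex 1.9 4.8 1.1
   vertex 3.3 3.7 3.6
  endloop
 endfacet
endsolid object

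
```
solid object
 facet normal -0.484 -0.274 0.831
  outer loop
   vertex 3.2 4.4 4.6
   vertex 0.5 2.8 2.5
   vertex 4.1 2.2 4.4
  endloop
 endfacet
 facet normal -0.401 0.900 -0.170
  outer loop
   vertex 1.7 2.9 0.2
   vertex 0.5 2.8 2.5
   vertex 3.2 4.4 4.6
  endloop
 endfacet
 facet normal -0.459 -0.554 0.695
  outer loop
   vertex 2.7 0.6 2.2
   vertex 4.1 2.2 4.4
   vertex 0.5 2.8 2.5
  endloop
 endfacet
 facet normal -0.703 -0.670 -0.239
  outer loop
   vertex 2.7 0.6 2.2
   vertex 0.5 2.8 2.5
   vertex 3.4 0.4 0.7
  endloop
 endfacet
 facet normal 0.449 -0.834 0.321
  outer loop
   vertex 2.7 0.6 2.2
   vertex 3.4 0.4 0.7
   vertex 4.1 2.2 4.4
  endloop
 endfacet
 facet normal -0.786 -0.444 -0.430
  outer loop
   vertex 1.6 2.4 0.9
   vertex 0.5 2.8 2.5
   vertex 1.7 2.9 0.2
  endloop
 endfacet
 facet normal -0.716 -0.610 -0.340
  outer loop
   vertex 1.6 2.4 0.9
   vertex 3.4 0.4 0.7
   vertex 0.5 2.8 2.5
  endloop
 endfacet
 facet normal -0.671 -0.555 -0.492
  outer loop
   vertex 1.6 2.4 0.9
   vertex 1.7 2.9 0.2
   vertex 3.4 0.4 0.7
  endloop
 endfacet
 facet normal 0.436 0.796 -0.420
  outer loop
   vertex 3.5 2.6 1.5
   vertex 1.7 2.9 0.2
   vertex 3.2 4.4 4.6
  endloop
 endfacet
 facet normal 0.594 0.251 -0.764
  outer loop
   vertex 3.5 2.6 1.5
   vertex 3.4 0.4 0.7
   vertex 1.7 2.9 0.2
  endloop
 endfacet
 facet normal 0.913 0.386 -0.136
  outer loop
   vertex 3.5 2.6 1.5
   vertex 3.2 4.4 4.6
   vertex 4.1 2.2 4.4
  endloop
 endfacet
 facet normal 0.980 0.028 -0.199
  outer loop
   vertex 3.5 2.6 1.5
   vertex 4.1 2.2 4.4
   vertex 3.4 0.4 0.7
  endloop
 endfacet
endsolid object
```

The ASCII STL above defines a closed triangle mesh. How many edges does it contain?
18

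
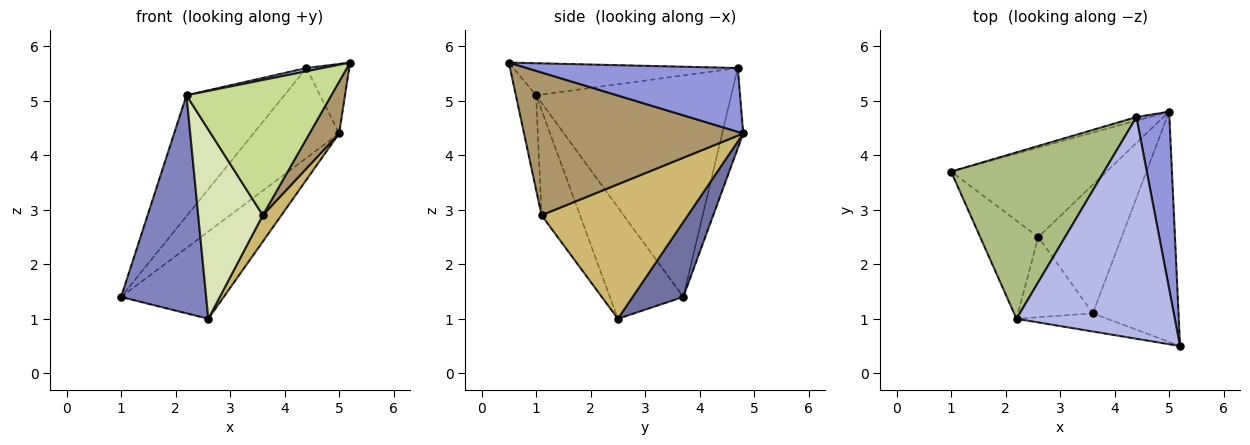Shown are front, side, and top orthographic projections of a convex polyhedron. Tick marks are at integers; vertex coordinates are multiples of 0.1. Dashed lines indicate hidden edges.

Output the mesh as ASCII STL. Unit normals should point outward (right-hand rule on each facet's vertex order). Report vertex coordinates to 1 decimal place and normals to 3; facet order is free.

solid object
 facet normal 0.326 0.660 -0.677
  outer loop
   vertex 2.6 2.5 1.0
   vertex 1.0 3.7 1.4
   vertex 5.0 4.8 4.4
  endloop
 endfacet
 facet normal -0.618 -0.717 -0.323
  outer loop
   vertex 2.2 1.0 5.1
   vertex 1.0 3.7 1.4
   vertex 2.6 2.5 1.0
  endloop
 endfacet
 facet normal 0.874 0.177 0.452
  outer loop
   vertex 4.4 4.7 5.6
   vertex 5.2 0.5 5.7
   vertex 5.0 4.8 4.4
  endloop
 endfacet
 facet normal -0.198 -0.014 0.980
  outer loop
   vertex 4.4 4.7 5.6
   vertex 2.2 1.0 5.1
   vertex 5.2 0.5 5.7
  endloop
 endfacet
 facet normal -0.238 0.970 -0.038
  outer loop
   vertex 4.4 4.7 5.6
   vertex 5.0 4.8 4.4
   vertex 1.0 3.7 1.4
  endloop
 endfacet
 facet normal -0.761 0.381 0.525
  outer loop
   vertex 4.4 4.7 5.6
   vertex 1.0 3.7 1.4
   vertex 2.2 1.0 5.1
  endloop
 endfacet
 facet normal -0.137 -0.982 -0.132
  outer loop
   vertex 3.6 1.1 2.9
   vertex 5.2 0.5 5.7
   vertex 2.2 1.0 5.1
  endloop
 endfacet
 facet normal -0.480 -0.808 -0.342
  outer loop
   vertex 3.6 1.1 2.9
   vertex 2.2 1.0 5.1
   vertex 2.6 2.5 1.0
  endloop
 endfacet
 facet normal 0.852 -0.115 -0.511
  outer loop
   vertex 3.6 1.1 2.9
   vertex 5.0 4.8 4.4
   vertex 5.2 0.5 5.7
  endloop
 endfacet
 facet normal 0.845 -0.107 -0.524
  outer loop
   vertex 3.6 1.1 2.9
   vertex 2.6 2.5 1.0
   vertex 5.0 4.8 4.4
  endloop
 endfacet
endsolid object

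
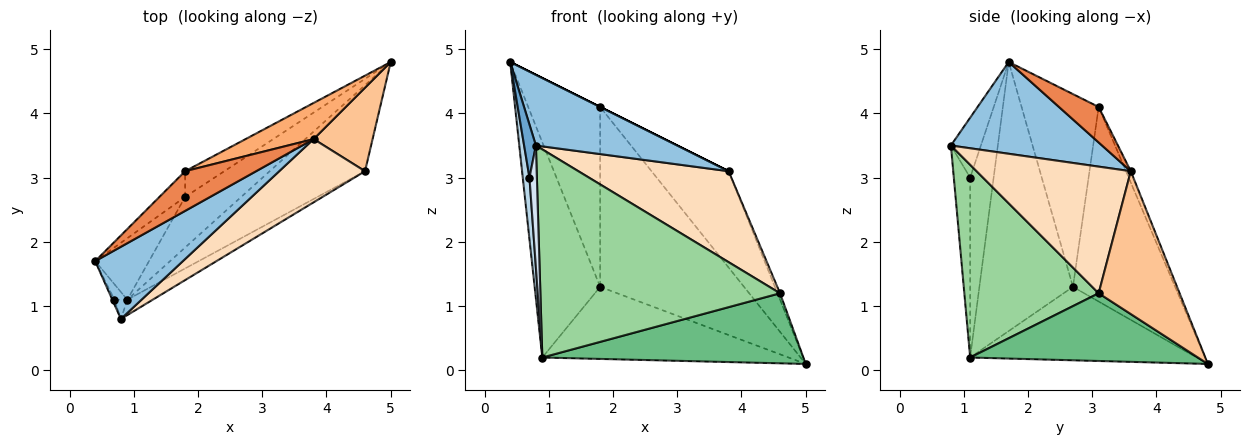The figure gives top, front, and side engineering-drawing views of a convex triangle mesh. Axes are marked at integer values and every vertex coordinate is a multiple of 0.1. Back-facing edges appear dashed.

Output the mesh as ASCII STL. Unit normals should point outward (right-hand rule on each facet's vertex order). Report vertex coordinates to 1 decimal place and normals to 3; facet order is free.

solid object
 facet normal -0.930 -0.365 -0.033
  outer loop
   vertex 0.7 1.1 3.0
   vertex 0.8 0.8 3.5
   vertex 0.4 1.7 4.8
  endloop
 endfacet
 facet normal 0.599 -0.560 0.572
  outer loop
   vertex 3.8 3.6 3.1
   vertex 0.4 1.7 4.8
   vertex 0.8 0.8 3.5
  endloop
 endfacet
 facet normal -0.959 -0.274 -0.069
  outer loop
   vertex 0.9 1.1 0.2
   vertex 0.7 1.1 3.0
   vertex 0.4 1.7 4.8
  endloop
 endfacet
 facet normal -0.909 -0.411 -0.065
  outer loop
   vertex 0.9 1.1 0.2
   vertex 0.8 0.8 3.5
   vertex 0.7 1.1 3.0
  endloop
 endfacet
 facet normal 0.447 0.000 0.894
  outer loop
   vertex 1.8 3.1 4.1
   vertex 0.4 1.7 4.8
   vertex 3.8 3.6 3.1
  endloop
 endfacet
 facet normal -0.058 0.935 0.351
  outer loop
   vertex 1.8 3.1 4.1
   vertex 3.8 3.6 3.1
   vertex 5.0 4.8 0.1
  endloop
 endfacet
 facet normal 0.924 0.029 0.381
  outer loop
   vertex 4.6 3.1 1.2
   vertex 5.0 4.8 0.1
   vertex 3.8 3.6 3.1
  endloop
 endfacet
 facet normal 0.644 -0.628 0.437
  outer loop
   vertex 4.6 3.1 1.2
   vertex 3.8 3.6 3.1
   vertex 0.8 0.8 3.5
  endloop
 endfacet
 facet normal 0.483 -0.553 -0.679
  outer loop
   vertex 4.6 3.1 1.2
   vertex 0.9 1.1 0.2
   vertex 5.0 4.8 0.1
  endloop
 endfacet
 facet normal 0.488 -0.871 -0.064
  outer loop
   vertex 4.6 3.1 1.2
   vertex 0.8 0.8 3.5
   vertex 0.9 1.1 0.2
  endloop
 endfacet
 facet normal -0.601 0.654 -0.459
  outer loop
   vertex 1.8 2.7 1.3
   vertex 5.0 4.8 0.1
   vertex 0.9 1.1 0.2
  endloop
 endfacet
 facet normal -0.575 0.810 -0.116
  outer loop
   vertex 1.8 2.7 1.3
   vertex 1.8 3.1 4.1
   vertex 5.0 4.8 0.1
  endloop
 endfacet
 facet normal -0.808 0.566 -0.162
  outer loop
   vertex 1.8 2.7 1.3
   vertex 0.9 1.1 0.2
   vertex 0.4 1.7 4.8
  endloop
 endfacet
 facet normal -0.728 0.679 -0.097
  outer loop
   vertex 1.8 2.7 1.3
   vertex 0.4 1.7 4.8
   vertex 1.8 3.1 4.1
  endloop
 endfacet
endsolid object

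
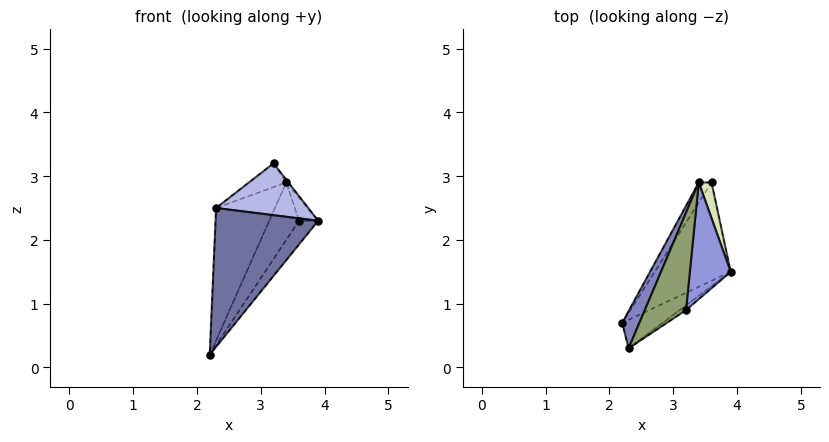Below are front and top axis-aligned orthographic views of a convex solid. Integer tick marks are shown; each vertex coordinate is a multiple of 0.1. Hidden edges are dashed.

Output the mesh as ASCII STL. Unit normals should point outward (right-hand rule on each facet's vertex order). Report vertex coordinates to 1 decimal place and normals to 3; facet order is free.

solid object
 facet normal 0.579 -0.799 -0.164
  outer loop
   vertex 2.3 0.3 2.5
   vertex 2.2 0.7 0.2
   vertex 3.9 1.5 2.3
  endloop
 endfacet
 facet normal -0.922 0.374 0.105
  outer loop
   vertex 2.3 0.3 2.5
   vertex 3.4 2.9 2.9
   vertex 2.2 0.7 0.2
  endloop
 endfacet
 facet normal 0.785 0.015 0.620
  outer loop
   vertex 3.2 0.9 3.2
   vertex 3.9 1.5 2.3
   vertex 3.4 2.9 2.9
  endloop
 endfacet
 facet normal 0.592 -0.802 -0.074
  outer loop
   vertex 3.2 0.9 3.2
   vertex 2.3 0.3 2.5
   vertex 3.9 1.5 2.3
  endloop
 endfacet
 facet normal -0.675 0.175 0.717
  outer loop
   vertex 3.2 0.9 3.2
   vertex 3.4 2.9 2.9
   vertex 2.3 0.3 2.5
  endloop
 endfacet
 facet normal 0.737 0.158 -0.657
  outer loop
   vertex 3.6 2.9 2.3
   vertex 3.9 1.5 2.3
   vertex 2.2 0.7 0.2
  endloop
 endfacet
 facet normal -0.703 0.671 -0.234
  outer loop
   vertex 3.6 2.9 2.3
   vertex 2.2 0.7 0.2
   vertex 3.4 2.9 2.9
  endloop
 endfacet
 facet normal 0.930 0.199 0.310
  outer loop
   vertex 3.6 2.9 2.3
   vertex 3.4 2.9 2.9
   vertex 3.9 1.5 2.3
  endloop
 endfacet
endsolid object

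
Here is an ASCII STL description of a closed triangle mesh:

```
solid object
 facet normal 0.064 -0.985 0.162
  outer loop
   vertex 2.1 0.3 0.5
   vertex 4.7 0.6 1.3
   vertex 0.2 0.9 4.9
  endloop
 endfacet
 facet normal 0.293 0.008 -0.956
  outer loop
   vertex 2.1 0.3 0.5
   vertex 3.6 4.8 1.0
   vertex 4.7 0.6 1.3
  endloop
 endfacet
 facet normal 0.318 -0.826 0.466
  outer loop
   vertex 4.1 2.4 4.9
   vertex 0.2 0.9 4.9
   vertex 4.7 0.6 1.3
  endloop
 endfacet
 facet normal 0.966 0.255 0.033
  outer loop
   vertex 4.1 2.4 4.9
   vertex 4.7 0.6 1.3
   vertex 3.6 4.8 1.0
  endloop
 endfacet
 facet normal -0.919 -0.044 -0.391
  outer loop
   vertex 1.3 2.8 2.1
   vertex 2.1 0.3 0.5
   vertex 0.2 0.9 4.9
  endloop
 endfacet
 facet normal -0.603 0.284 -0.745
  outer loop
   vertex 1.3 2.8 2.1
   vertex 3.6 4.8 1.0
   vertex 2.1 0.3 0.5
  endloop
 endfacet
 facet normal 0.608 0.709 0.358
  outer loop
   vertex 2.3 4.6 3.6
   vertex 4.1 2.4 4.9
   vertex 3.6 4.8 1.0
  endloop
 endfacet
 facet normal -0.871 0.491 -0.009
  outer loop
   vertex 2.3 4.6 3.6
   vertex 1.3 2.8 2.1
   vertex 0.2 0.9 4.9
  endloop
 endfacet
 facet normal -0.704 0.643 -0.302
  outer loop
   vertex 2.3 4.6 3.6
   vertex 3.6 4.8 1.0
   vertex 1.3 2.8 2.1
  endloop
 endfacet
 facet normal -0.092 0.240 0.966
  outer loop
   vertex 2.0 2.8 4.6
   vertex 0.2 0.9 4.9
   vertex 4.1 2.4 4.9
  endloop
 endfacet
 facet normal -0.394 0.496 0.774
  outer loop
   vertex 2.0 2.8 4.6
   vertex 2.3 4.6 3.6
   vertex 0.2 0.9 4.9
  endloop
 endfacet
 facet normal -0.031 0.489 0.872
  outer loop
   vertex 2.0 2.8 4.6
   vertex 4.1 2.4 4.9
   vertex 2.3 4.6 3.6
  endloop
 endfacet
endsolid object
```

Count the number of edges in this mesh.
18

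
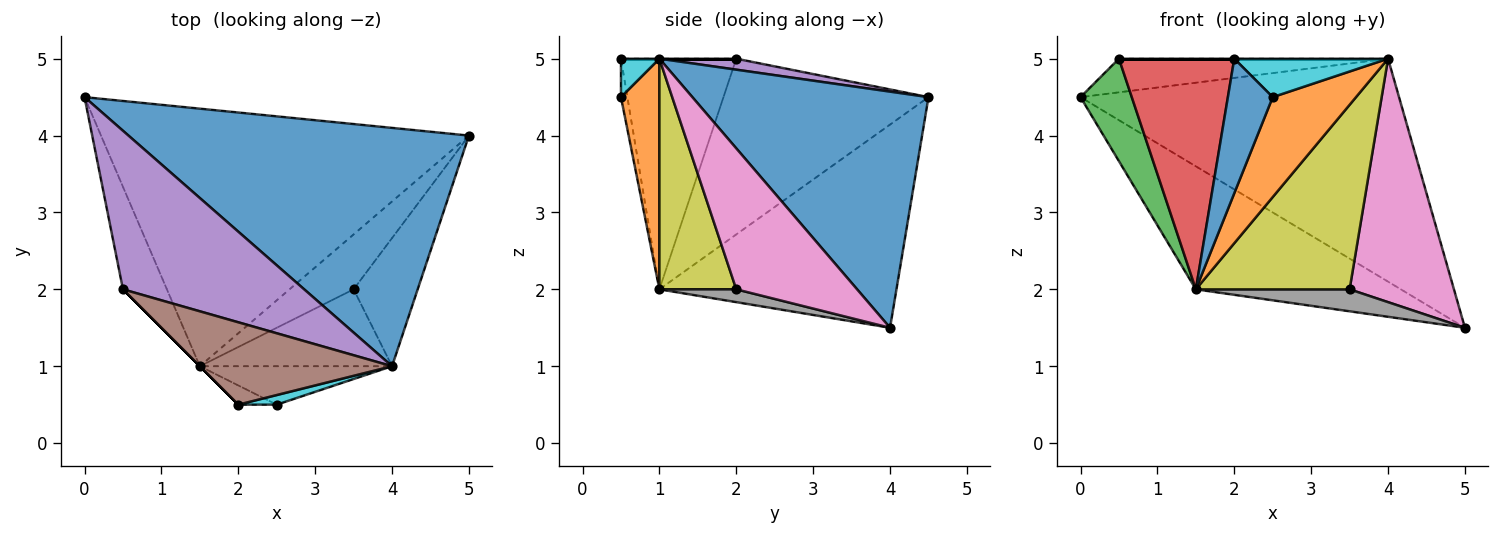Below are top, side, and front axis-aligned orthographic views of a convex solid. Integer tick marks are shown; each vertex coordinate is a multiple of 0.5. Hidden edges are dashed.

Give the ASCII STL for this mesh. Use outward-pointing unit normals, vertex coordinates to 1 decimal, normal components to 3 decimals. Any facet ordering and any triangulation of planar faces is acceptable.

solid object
 facet normal 0.452 0.609 0.651
  outer loop
   vertex 4.0 1.0 5.0
   vertex 5.0 4.0 1.5
   vertex 0.0 4.5 4.5
  endloop
 endfacet
 facet normal -0.446 0.386 -0.808
  outer loop
   vertex 1.5 1.0 2.0
   vertex 0.0 4.5 4.5
   vertex 5.0 4.0 1.5
  endloop
 endfacet
 facet normal -0.943 -0.236 -0.236
  outer loop
   vertex 0.5 2.0 5.0
   vertex 0.0 4.5 4.5
   vertex 1.5 1.0 2.0
  endloop
 endfacet
 facet normal -0.707 -0.707 0.000
  outer loop
   vertex 0.5 2.0 5.0
   vertex 1.5 1.0 2.0
   vertex 2.0 0.5 5.0
  endloop
 endfacet
 facet normal 0.059 0.207 0.977
  outer loop
   vertex 0.5 2.0 5.0
   vertex 4.0 1.0 5.0
   vertex 0.0 4.5 4.5
  endloop
 endfacet
 facet normal 0.000 0.000 1.000
  outer loop
   vertex 0.5 2.0 5.0
   vertex 2.0 0.5 5.0
   vertex 4.0 1.0 5.0
  endloop
 endfacet
 facet normal 0.716 -0.618 -0.325
  outer loop
   vertex 3.5 2.0 2.0
   vertex 5.0 4.0 1.5
   vertex 4.0 1.0 5.0
  endloop
 endfacet
 facet normal 0.183 -0.365 -0.913
  outer loop
   vertex 3.5 2.0 2.0
   vertex 1.5 1.0 2.0
   vertex 5.0 4.0 1.5
  endloop
 endfacet
 facet normal 0.419 -0.838 -0.349
  outer loop
   vertex 3.5 2.0 2.0
   vertex 4.0 1.0 5.0
   vertex 1.5 1.0 2.0
  endloop
 endfacet
 facet normal 0.236 -0.943 0.236
  outer loop
   vertex 2.5 0.5 4.5
   vertex 4.0 1.0 5.0
   vertex 2.0 0.5 5.0
  endloop
 endfacet
 facet normal -0.140 -0.980 -0.140
  outer loop
   vertex 2.5 0.5 4.5
   vertex 2.0 0.5 5.0
   vertex 1.5 1.0 2.0
  endloop
 endfacet
 facet normal 0.396 -0.857 -0.330
  outer loop
   vertex 2.5 0.5 4.5
   vertex 1.5 1.0 2.0
   vertex 4.0 1.0 5.0
  endloop
 endfacet
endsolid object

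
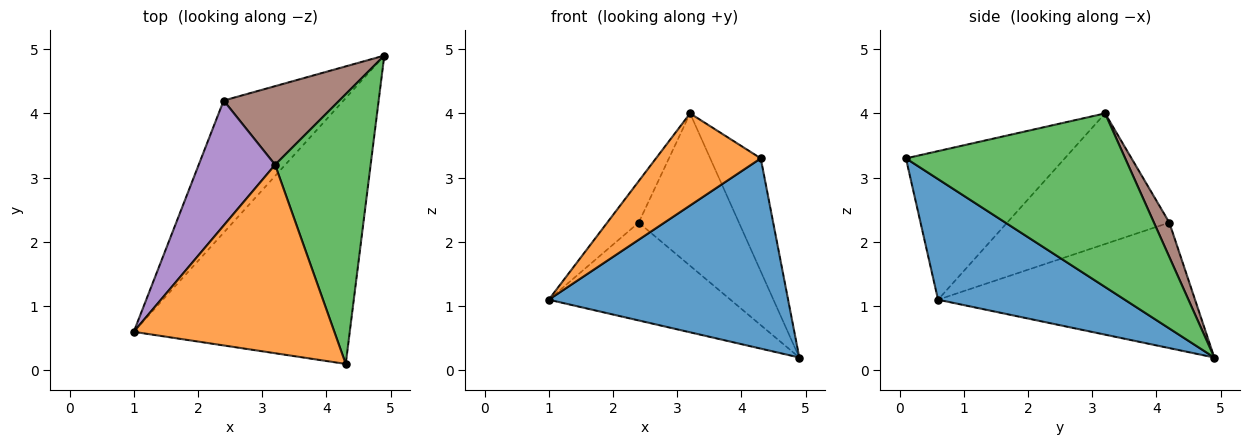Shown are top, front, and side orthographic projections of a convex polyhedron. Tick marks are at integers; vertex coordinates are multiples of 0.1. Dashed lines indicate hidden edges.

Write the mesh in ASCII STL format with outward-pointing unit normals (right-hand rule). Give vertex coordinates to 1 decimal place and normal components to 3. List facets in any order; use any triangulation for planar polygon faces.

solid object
 facet normal 0.413 -0.530 -0.740
  outer loop
   vertex 4.3 0.1 3.3
   vertex 1.0 0.6 1.1
   vertex 4.9 4.9 0.2
  endloop
 endfacet
 facet normal -0.554 -0.365 0.748
  outer loop
   vertex 3.2 3.2 4.0
   vertex 1.0 0.6 1.1
   vertex 4.3 0.1 3.3
  endloop
 endfacet
 facet normal 0.859 0.198 0.473
  outer loop
   vertex 3.2 3.2 4.0
   vertex 4.3 0.1 3.3
   vertex 4.9 4.9 0.2
  endloop
 endfacet
 facet normal -0.644 0.455 -0.615
  outer loop
   vertex 2.4 4.2 2.3
   vertex 4.9 4.9 0.2
   vertex 1.0 0.6 1.1
  endloop
 endfacet
 facet normal -0.851 0.165 0.498
  outer loop
   vertex 2.4 4.2 2.3
   vertex 1.0 0.6 1.1
   vertex 3.2 3.2 4.0
  endloop
 endfacet
 facet normal 0.135 0.881 0.454
  outer loop
   vertex 2.4 4.2 2.3
   vertex 3.2 3.2 4.0
   vertex 4.9 4.9 0.2
  endloop
 endfacet
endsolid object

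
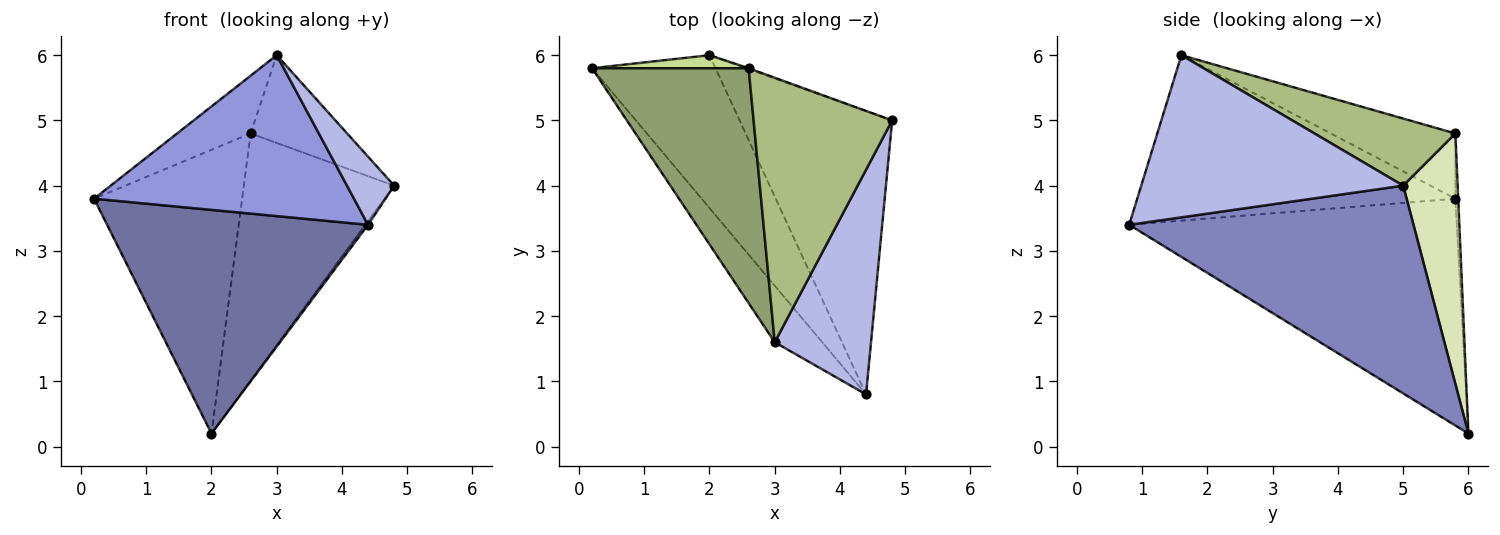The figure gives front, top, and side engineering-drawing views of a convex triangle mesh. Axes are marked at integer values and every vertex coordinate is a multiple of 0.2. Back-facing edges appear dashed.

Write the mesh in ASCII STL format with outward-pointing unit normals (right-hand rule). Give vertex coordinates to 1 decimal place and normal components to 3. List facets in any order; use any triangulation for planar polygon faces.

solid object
 facet normal -0.720 -0.573 -0.392
  outer loop
   vertex 2.0 6.0 0.2
   vertex 4.4 0.8 3.4
   vertex 0.2 5.8 3.8
  endloop
 endfacet
 facet normal 0.806 0.008 -0.592
  outer loop
   vertex 2.0 6.0 0.2
   vertex 4.8 5.0 4.0
   vertex 4.4 0.8 3.4
  endloop
 endfacet
 facet normal -0.756 -0.618 -0.217
  outer loop
   vertex 3.0 1.6 6.0
   vertex 0.2 5.8 3.8
   vertex 4.4 0.8 3.4
  endloop
 endfacet
 facet normal 0.850 -0.153 0.505
  outer loop
   vertex 3.0 1.6 6.0
   vertex 4.4 0.8 3.4
   vertex 4.8 5.0 4.0
  endloop
 endfacet
 facet normal -0.375 0.221 0.900
  outer loop
   vertex 2.6 5.8 4.8
   vertex 0.2 5.8 3.8
   vertex 3.0 1.6 6.0
  endloop
 endfacet
 facet normal 0.418 0.286 0.862
  outer loop
   vertex 2.6 5.8 4.8
   vertex 3.0 1.6 6.0
   vertex 4.8 5.0 4.0
  endloop
 endfacet
 facet normal -0.019 0.999 0.046
  outer loop
   vertex 2.6 5.8 4.8
   vertex 2.0 6.0 0.2
   vertex 0.2 5.8 3.8
  endloop
 endfacet
 facet normal 0.341 0.940 -0.004
  outer loop
   vertex 2.6 5.8 4.8
   vertex 4.8 5.0 4.0
   vertex 2.0 6.0 0.2
  endloop
 endfacet
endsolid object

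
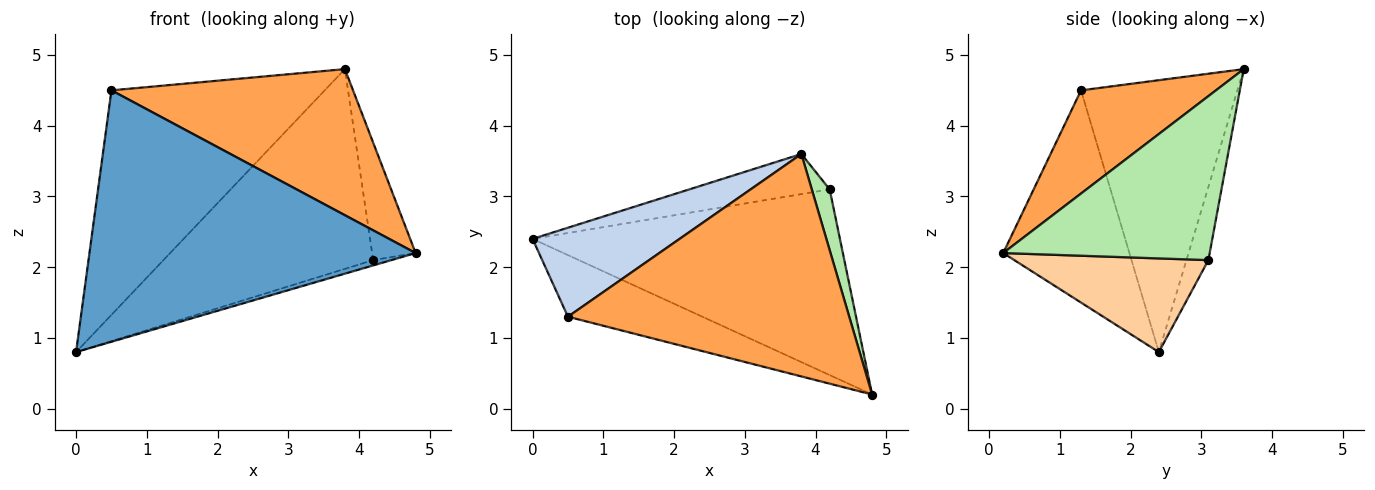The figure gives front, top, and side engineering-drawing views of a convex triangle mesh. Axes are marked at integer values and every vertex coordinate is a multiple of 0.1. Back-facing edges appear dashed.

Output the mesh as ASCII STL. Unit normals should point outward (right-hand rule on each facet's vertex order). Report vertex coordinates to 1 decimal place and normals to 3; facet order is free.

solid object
 facet normal -0.352 -0.909 -0.223
  outer loop
   vertex 0.5 1.3 4.5
   vertex 0.0 2.4 0.8
   vertex 4.8 0.2 2.2
  endloop
 endfacet
 facet normal -0.563 0.768 0.304
  outer loop
   vertex 0.5 1.3 4.5
   vertex 3.8 3.6 4.8
   vertex 0.0 2.4 0.8
  endloop
 endfacet
 facet normal 0.293 -0.525 0.799
  outer loop
   vertex 0.5 1.3 4.5
   vertex 4.8 0.2 2.2
   vertex 3.8 3.6 4.8
  endloop
 endfacet
 facet normal 0.291 0.027 -0.956
  outer loop
   vertex 4.2 3.1 2.1
   vertex 4.8 0.2 2.2
   vertex 0.0 2.4 0.8
  endloop
 endfacet
 facet normal -0.102 0.975 -0.196
  outer loop
   vertex 4.2 3.1 2.1
   vertex 0.0 2.4 0.8
   vertex 3.8 3.6 4.8
  endloop
 endfacet
 facet normal 0.973 0.205 0.106
  outer loop
   vertex 4.2 3.1 2.1
   vertex 3.8 3.6 4.8
   vertex 4.8 0.2 2.2
  endloop
 endfacet
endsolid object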